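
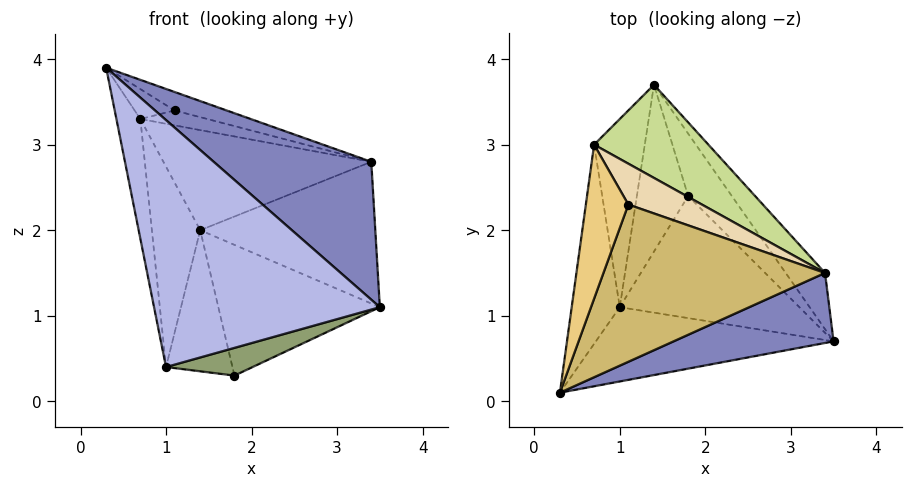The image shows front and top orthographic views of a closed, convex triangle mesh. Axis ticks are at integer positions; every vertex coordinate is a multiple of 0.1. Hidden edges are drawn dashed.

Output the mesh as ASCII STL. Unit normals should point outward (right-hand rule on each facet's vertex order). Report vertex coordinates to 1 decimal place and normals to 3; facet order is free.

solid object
 facet normal 0.742 0.606 -0.289
  outer loop
   vertex 1.8 2.4 0.3
   vertex 1.4 3.7 2.0
   vertex 3.5 0.7 1.1
  endloop
 endfacet
 facet normal 0.491 -0.777 0.394
  outer loop
   vertex 3.4 1.5 2.8
   vertex 0.3 0.1 3.9
   vertex 3.5 0.7 1.1
  endloop
 endfacet
 facet normal 0.760 0.604 -0.240
  outer loop
   vertex 3.4 1.5 2.8
   vertex 3.5 0.7 1.1
   vertex 1.4 3.7 2.0
  endloop
 endfacet
 facet normal -0.072 -0.955 -0.287
  outer loop
   vertex 1.0 1.1 0.4
   vertex 3.5 0.7 1.1
   vertex 0.3 0.1 3.9
  endloop
 endfacet
 facet normal 0.231 -0.215 -0.949
  outer loop
   vertex 1.0 1.1 0.4
   vertex 1.8 2.4 0.3
   vertex 3.5 0.7 1.1
  endloop
 endfacet
 facet normal -0.753 0.425 -0.502
  outer loop
   vertex 1.0 1.1 0.4
   vertex 1.4 3.7 2.0
   vertex 1.8 2.4 0.3
  endloop
 endfacet
 facet normal 0.470 0.646 0.601
  outer loop
   vertex 0.7 3.0 3.3
   vertex 3.4 1.5 2.8
   vertex 1.4 3.7 2.0
  endloop
 endfacet
 facet normal -0.981 0.101 -0.167
  outer loop
   vertex 0.7 3.0 3.3
   vertex 1.0 1.1 0.4
   vertex 0.3 0.1 3.9
  endloop
 endfacet
 facet normal -0.894 0.326 -0.306
  outer loop
   vertex 0.7 3.0 3.3
   vertex 1.4 3.7 2.0
   vertex 1.0 1.1 0.4
  endloop
 endfacet
 facet normal 0.287 0.112 0.951
  outer loop
   vertex 1.1 2.3 3.4
   vertex 0.3 0.1 3.9
   vertex 3.4 1.5 2.8
  endloop
 endfacet
 facet normal 0.088 0.190 0.978
  outer loop
   vertex 1.1 2.3 3.4
   vertex 0.7 3.0 3.3
   vertex 0.3 0.1 3.9
  endloop
 endfacet
 facet normal 0.342 0.322 0.883
  outer loop
   vertex 1.1 2.3 3.4
   vertex 3.4 1.5 2.8
   vertex 0.7 3.0 3.3
  endloop
 endfacet
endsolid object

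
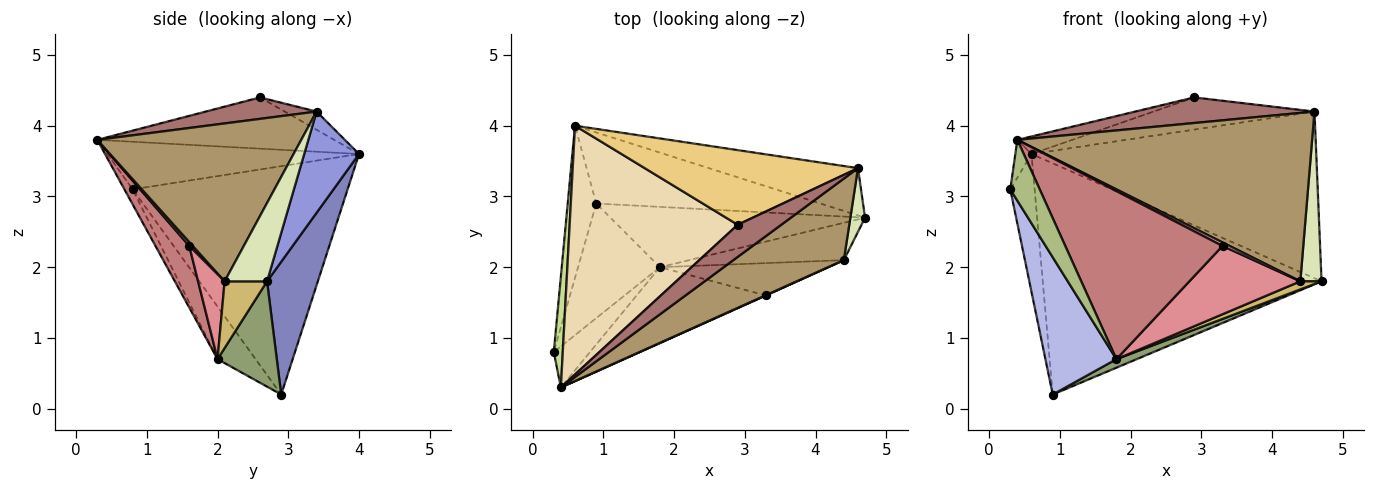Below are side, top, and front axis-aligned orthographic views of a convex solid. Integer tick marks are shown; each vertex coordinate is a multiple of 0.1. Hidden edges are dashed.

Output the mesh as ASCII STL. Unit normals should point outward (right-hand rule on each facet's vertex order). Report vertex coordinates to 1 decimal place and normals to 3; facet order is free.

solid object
 facet normal -0.986 0.112 -0.123
  outer loop
   vertex 0.9 2.9 0.2
   vertex 0.3 0.8 3.1
   vertex 0.6 4.0 3.6
  endloop
 endfacet
 facet normal 0.171 0.942 -0.290
  outer loop
   vertex 0.9 2.9 0.2
   vertex 0.6 4.0 3.6
   vertex 4.7 2.7 1.8
  endloop
 endfacet
 facet normal 0.182 0.946 -0.268
  outer loop
   vertex 4.6 3.4 4.2
   vertex 4.7 2.7 1.8
   vertex 0.6 4.0 3.6
  endloop
 endfacet
 facet normal -0.381 -0.710 -0.593
  outer loop
   vertex 1.8 2.0 0.7
   vertex 0.3 0.8 3.1
   vertex 0.9 2.9 0.2
  endloop
 endfacet
 facet normal 0.379 -0.130 -0.916
  outer loop
   vertex 1.8 2.0 0.7
   vertex 0.9 2.9 0.2
   vertex 4.7 2.7 1.8
  endloop
 endfacet
 facet normal -0.225 -0.808 -0.545
  outer loop
   vertex 0.4 0.3 3.8
   vertex 0.3 0.8 3.1
   vertex 1.8 2.0 0.7
  endloop
 endfacet
 facet normal -0.981 0.063 0.185
  outer loop
   vertex 0.4 0.3 3.8
   vertex 0.6 4.0 3.6
   vertex 0.3 0.8 3.1
  endloop
 endfacet
 facet normal 0.882 -0.441 0.165
  outer loop
   vertex 4.4 2.1 1.8
   vertex 4.7 2.7 1.8
   vertex 4.6 3.4 4.2
  endloop
 endfacet
 facet normal 0.529 -0.764 0.370
  outer loop
   vertex 4.4 2.1 1.8
   vertex 4.6 3.4 4.2
   vertex 0.4 0.3 3.8
  endloop
 endfacet
 facet normal 0.389 -0.194 -0.901
  outer loop
   vertex 4.4 2.1 1.8
   vertex 1.8 2.0 0.7
   vertex 4.7 2.7 1.8
  endloop
 endfacet
 facet normal -0.078 0.395 0.915
  outer loop
   vertex 2.9 2.6 4.4
   vertex 4.6 3.4 4.2
   vertex 0.6 4.0 3.6
  endloop
 endfacet
 facet normal -0.291 0.067 0.954
  outer loop
   vertex 2.9 2.6 4.4
   vertex 0.6 4.0 3.6
   vertex 0.4 0.3 3.8
  endloop
 endfacet
 facet normal 0.359 -0.581 0.730
  outer loop
   vertex 2.9 2.6 4.4
   vertex 0.4 0.3 3.8
   vertex 4.6 3.4 4.2
  endloop
 endfacet
 facet normal 0.192 -0.894 -0.404
  outer loop
   vertex 3.3 1.6 2.3
   vertex 0.4 0.3 3.8
   vertex 1.8 2.0 0.7
  endloop
 endfacet
 facet normal 0.211 -0.883 -0.419
  outer loop
   vertex 3.3 1.6 2.3
   vertex 1.8 2.0 0.7
   vertex 4.4 2.1 1.8
  endloop
 endfacet
 facet normal 0.445 -0.891 0.089
  outer loop
   vertex 3.3 1.6 2.3
   vertex 4.4 2.1 1.8
   vertex 0.4 0.3 3.8
  endloop
 endfacet
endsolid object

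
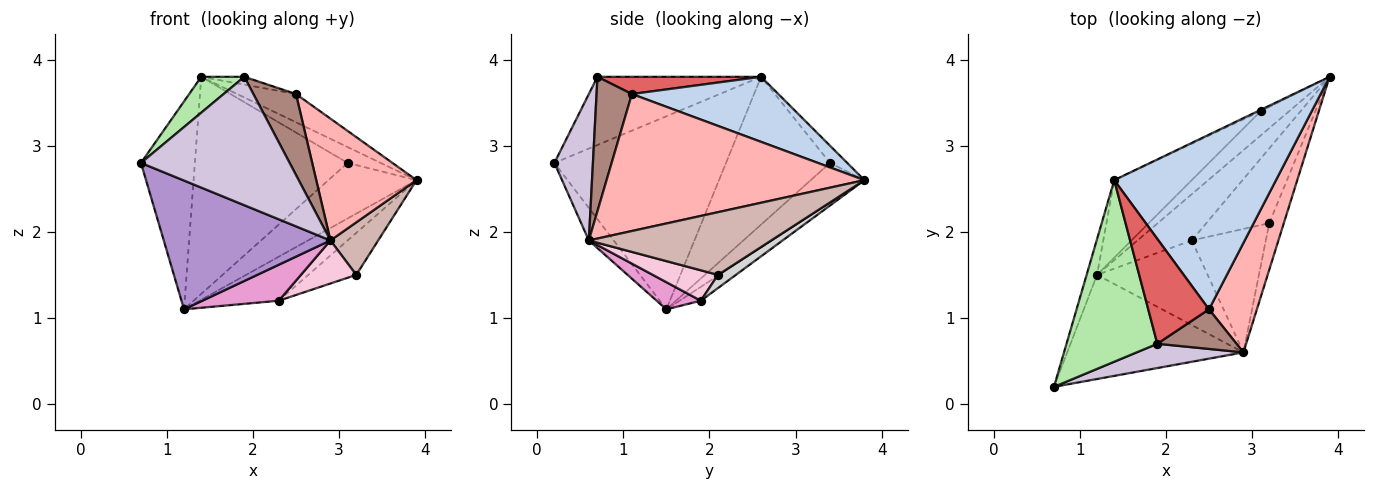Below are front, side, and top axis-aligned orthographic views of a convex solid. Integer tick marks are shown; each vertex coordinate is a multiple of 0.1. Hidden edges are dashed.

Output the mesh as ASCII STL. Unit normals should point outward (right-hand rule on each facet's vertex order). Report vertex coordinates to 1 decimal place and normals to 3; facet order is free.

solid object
 facet normal -0.953 0.299 -0.051
  outer loop
   vertex 1.2 1.5 1.1
   vertex 0.7 0.2 2.8
   vertex 1.4 2.6 3.8
  endloop
 endfacet
 facet normal 0.369 0.148 0.917
  outer loop
   vertex 2.5 1.1 3.6
   vertex 3.9 3.8 2.6
   vertex 1.4 2.6 3.8
  endloop
 endfacet
 facet normal -0.461 0.884 -0.077
  outer loop
   vertex 3.1 3.4 2.8
   vertex 1.4 2.6 3.8
   vertex 3.9 3.8 2.6
  endloop
 endfacet
 facet normal -0.487 0.800 -0.349
  outer loop
   vertex 3.1 3.4 2.8
   vertex 3.9 3.8 2.6
   vertex 1.2 1.5 1.1
  endloop
 endfacet
 facet normal -0.540 0.793 -0.283
  outer loop
   vertex 3.1 3.4 2.8
   vertex 1.2 1.5 1.1
   vertex 1.4 2.6 3.8
  endloop
 endfacet
 facet normal -0.593 -0.156 0.790
  outer loop
   vertex 1.9 0.7 3.8
   vertex 1.4 2.6 3.8
   vertex 0.7 0.2 2.8
  endloop
 endfacet
 facet normal 0.272 0.072 0.960
  outer loop
   vertex 1.9 0.7 3.8
   vertex 2.5 1.1 3.6
   vertex 1.4 2.6 3.8
  endloop
 endfacet
 facet normal 0.886 -0.345 0.310
  outer loop
   vertex 2.9 0.6 1.9
   vertex 3.9 3.8 2.6
   vertex 2.5 1.1 3.6
  endloop
 endfacet
 facet normal -0.115 -0.772 -0.625
  outer loop
   vertex 2.9 0.6 1.9
   vertex 0.7 0.2 2.8
   vertex 1.2 1.5 1.1
  endloop
 endfacet
 facet normal 0.247 -0.952 0.180
  outer loop
   vertex 2.9 0.6 1.9
   vertex 1.9 0.7 3.8
   vertex 0.7 0.2 2.8
  endloop
 endfacet
 facet normal 0.598 -0.720 0.352
  outer loop
   vertex 2.9 0.6 1.9
   vertex 2.5 1.1 3.6
   vertex 1.9 0.7 3.8
  endloop
 endfacet
 facet normal 0.944 -0.247 -0.219
  outer loop
   vertex 3.2 2.1 1.5
   vertex 3.9 3.8 2.6
   vertex 2.9 0.6 1.9
  endloop
 endfacet
 facet normal 0.220 -0.382 -0.898
  outer loop
   vertex 2.3 1.9 1.2
   vertex 2.9 0.6 1.9
   vertex 1.2 1.5 1.1
  endloop
 endfacet
 facet normal 0.362 -0.307 -0.880
  outer loop
   vertex 2.3 1.9 1.2
   vertex 3.2 2.1 1.5
   vertex 2.9 0.6 1.9
  endloop
 endfacet
 facet normal -0.182 0.678 -0.712
  outer loop
   vertex 2.3 1.9 1.2
   vertex 1.2 1.5 1.1
   vertex 3.9 3.8 2.6
  endloop
 endfacet
 facet normal 0.179 0.481 -0.858
  outer loop
   vertex 2.3 1.9 1.2
   vertex 3.9 3.8 2.6
   vertex 3.2 2.1 1.5
  endloop
 endfacet
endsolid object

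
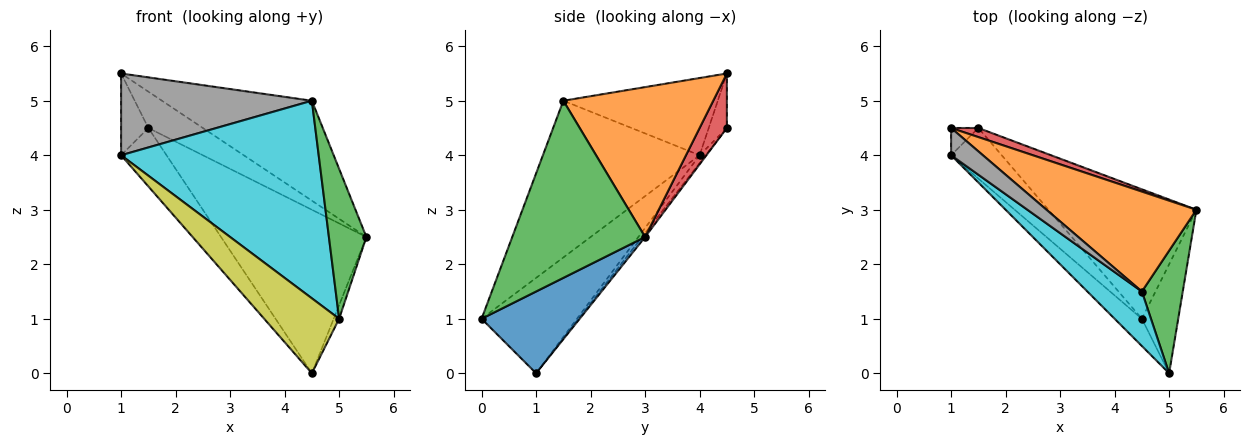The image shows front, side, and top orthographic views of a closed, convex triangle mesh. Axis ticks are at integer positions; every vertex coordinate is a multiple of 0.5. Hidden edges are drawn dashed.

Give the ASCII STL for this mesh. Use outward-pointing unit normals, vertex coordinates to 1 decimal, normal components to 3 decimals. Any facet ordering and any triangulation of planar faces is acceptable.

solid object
 facet normal 0.913 0.051 -0.406
  outer loop
   vertex 4.5 1.0 0.0
   vertex 5.5 3.0 2.5
   vertex 5.0 0.0 1.0
  endloop
 endfacet
 facet normal 0.577 0.577 0.577
  outer loop
   vertex 4.5 1.5 5.0
   vertex 5.5 3.0 2.5
   vertex 1.0 4.5 5.5
  endloop
 endfacet
 facet normal 0.940 -0.265 0.217
  outer loop
   vertex 4.5 1.5 5.0
   vertex 5.0 0.0 1.0
   vertex 5.5 3.0 2.5
  endloop
 endfacet
 facet normal 0.436 0.873 0.218
  outer loop
   vertex 1.5 4.5 4.5
   vertex 1.0 4.5 5.5
   vertex 5.5 3.0 2.5
  endloop
 endfacet
 facet normal -0.016 0.784 -0.621
  outer loop
   vertex 1.5 4.5 4.5
   vertex 5.5 3.0 2.5
   vertex 4.5 1.0 0.0
  endloop
 endfacet
 facet normal -0.100 0.752 -0.652
  outer loop
   vertex 1.0 4.0 4.0
   vertex 1.5 4.5 4.5
   vertex 4.5 1.0 0.0
  endloop
 endfacet
 facet normal -0.535 0.802 -0.267
  outer loop
   vertex 1.0 4.0 4.0
   vertex 1.0 4.5 5.5
   vertex 1.5 4.5 4.5
  endloop
 endfacet
 facet normal -0.609 -0.752 0.251
  outer loop
   vertex 1.0 4.0 4.0
   vertex 4.5 1.5 5.0
   vertex 1.0 4.5 5.5
  endloop
 endfacet
 facet normal -0.767 -0.603 -0.219
  outer loop
   vertex 1.0 4.0 4.0
   vertex 4.5 1.0 0.0
   vertex 5.0 0.0 1.0
  endloop
 endfacet
 facet normal -0.607 -0.766 0.211
  outer loop
   vertex 1.0 4.0 4.0
   vertex 5.0 0.0 1.0
   vertex 4.5 1.5 5.0
  endloop
 endfacet
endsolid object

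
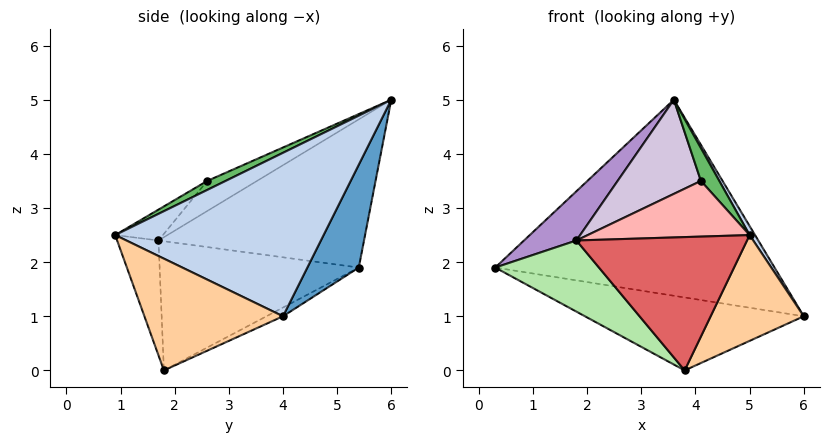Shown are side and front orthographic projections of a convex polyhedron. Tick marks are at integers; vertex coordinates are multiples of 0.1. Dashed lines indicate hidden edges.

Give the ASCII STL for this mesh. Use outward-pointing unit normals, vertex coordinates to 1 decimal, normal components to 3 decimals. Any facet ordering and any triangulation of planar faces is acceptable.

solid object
 facet normal 0.169 0.918 -0.358
  outer loop
   vertex 3.6 6.0 5.0
   vertex 6.0 4.0 1.0
   vertex 0.3 5.4 1.9
  endloop
 endfacet
 facet normal 0.852 -0.022 0.522
  outer loop
   vertex 3.6 6.0 5.0
   vertex 5.0 0.9 2.5
   vertex 6.0 4.0 1.0
  endloop
 endfacet
 facet normal -0.033 0.441 -0.897
  outer loop
   vertex 3.8 1.8 0.0
   vertex 0.3 5.4 1.9
   vertex 6.0 4.0 1.0
  endloop
 endfacet
 facet normal 0.712 -0.478 -0.514
  outer loop
   vertex 3.8 1.8 0.0
   vertex 6.0 4.0 1.0
   vertex 5.0 0.9 2.5
  endloop
 endfacet
 facet normal 0.338 -0.338 0.878
  outer loop
   vertex 4.1 2.6 3.5
   vertex 5.0 0.9 2.5
   vertex 3.6 6.0 5.0
  endloop
 endfacet
 facet normal -0.707 -0.368 -0.604
  outer loop
   vertex 1.8 1.7 2.4
   vertex 0.3 5.4 1.9
   vertex 3.8 1.8 0.0
  endloop
 endfacet
 facet normal -0.229 -0.946 -0.230
  outer loop
   vertex 1.8 1.7 2.4
   vertex 3.8 1.8 0.0
   vertex 5.0 0.9 2.5
  endloop
 endfacet
 facet normal -0.166 -0.564 0.809
  outer loop
   vertex 1.8 1.7 2.4
   vertex 5.0 0.9 2.5
   vertex 4.1 2.6 3.5
  endloop
 endfacet
 facet normal -0.659 -0.168 0.734
  outer loop
   vertex 1.8 1.7 2.4
   vertex 3.6 6.0 5.0
   vertex 0.3 5.4 1.9
  endloop
 endfacet
 facet normal -0.252 -0.421 0.871
  outer loop
   vertex 1.8 1.7 2.4
   vertex 4.1 2.6 3.5
   vertex 3.6 6.0 5.0
  endloop
 endfacet
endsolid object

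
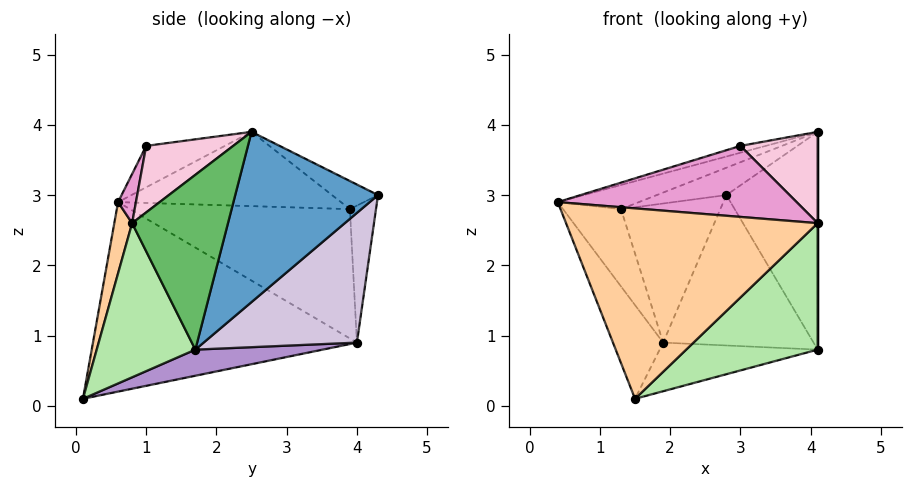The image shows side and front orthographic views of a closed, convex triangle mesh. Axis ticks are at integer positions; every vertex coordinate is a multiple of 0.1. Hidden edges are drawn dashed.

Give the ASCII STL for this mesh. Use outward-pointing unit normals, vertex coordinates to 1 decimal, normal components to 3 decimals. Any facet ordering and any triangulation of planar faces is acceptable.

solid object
 facet normal 0.834 0.534 -0.138
  outer loop
   vertex 4.1 1.7 0.8
   vertex 2.8 4.3 3.0
   vertex 4.1 2.5 3.9
  endloop
 endfacet
 facet normal -0.313 0.114 0.943
  outer loop
   vertex 1.3 3.9 2.8
   vertex 0.4 0.6 2.9
   vertex 4.1 2.5 3.9
  endloop
 endfacet
 facet normal -0.207 0.314 0.927
  outer loop
   vertex 1.3 3.9 2.8
   vertex 4.1 2.5 3.9
   vertex 2.8 4.3 3.0
  endloop
 endfacet
 facet normal 0.069 -0.977 0.202
  outer loop
   vertex 4.1 0.8 2.6
   vertex 0.4 0.6 2.9
   vertex 1.5 0.1 0.1
  endloop
 endfacet
 facet normal 1.000 0.000 0.000
  outer loop
   vertex 4.1 0.8 2.6
   vertex 4.1 1.7 0.8
   vertex 4.1 2.5 3.9
  endloop
 endfacet
 facet normal 0.557 -0.743 -0.371
  outer loop
   vertex 4.1 0.8 2.6
   vertex 1.5 0.1 0.1
   vertex 4.1 1.7 0.8
  endloop
 endfacet
 facet normal -0.906 0.172 -0.387
  outer loop
   vertex 1.9 4.0 0.9
   vertex 1.5 0.1 0.1
   vertex 0.4 0.6 2.9
  endloop
 endfacet
 facet normal -0.928 0.245 -0.280
  outer loop
   vertex 1.9 4.0 0.9
   vertex 0.4 0.6 2.9
   vertex 1.3 3.9 2.8
  endloop
 endfacet
 facet normal 0.148 0.184 -0.972
  outer loop
   vertex 1.9 4.0 0.9
   vertex 4.1 1.7 0.8
   vertex 1.5 0.1 0.1
  endloop
 endfacet
 facet normal 0.661 0.649 -0.376
  outer loop
   vertex 1.9 4.0 0.9
   vertex 2.8 4.3 3.0
   vertex 4.1 1.7 0.8
  endloop
 endfacet
 facet normal -0.254 0.967 -0.029
  outer loop
   vertex 1.9 4.0 0.9
   vertex 1.3 3.9 2.8
   vertex 2.8 4.3 3.0
  endloop
 endfacet
 facet normal -0.306 0.099 0.947
  outer loop
   vertex 3.0 1.0 3.7
   vertex 4.1 2.5 3.9
   vertex 0.4 0.6 2.9
  endloop
 endfacet
 facet normal 0.072 -0.966 0.248
  outer loop
   vertex 3.0 1.0 3.7
   vertex 0.4 0.6 2.9
   vertex 4.1 0.8 2.6
  endloop
 endfacet
 facet normal 0.565 -0.501 0.656
  outer loop
   vertex 3.0 1.0 3.7
   vertex 4.1 0.8 2.6
   vertex 4.1 2.5 3.9
  endloop
 endfacet
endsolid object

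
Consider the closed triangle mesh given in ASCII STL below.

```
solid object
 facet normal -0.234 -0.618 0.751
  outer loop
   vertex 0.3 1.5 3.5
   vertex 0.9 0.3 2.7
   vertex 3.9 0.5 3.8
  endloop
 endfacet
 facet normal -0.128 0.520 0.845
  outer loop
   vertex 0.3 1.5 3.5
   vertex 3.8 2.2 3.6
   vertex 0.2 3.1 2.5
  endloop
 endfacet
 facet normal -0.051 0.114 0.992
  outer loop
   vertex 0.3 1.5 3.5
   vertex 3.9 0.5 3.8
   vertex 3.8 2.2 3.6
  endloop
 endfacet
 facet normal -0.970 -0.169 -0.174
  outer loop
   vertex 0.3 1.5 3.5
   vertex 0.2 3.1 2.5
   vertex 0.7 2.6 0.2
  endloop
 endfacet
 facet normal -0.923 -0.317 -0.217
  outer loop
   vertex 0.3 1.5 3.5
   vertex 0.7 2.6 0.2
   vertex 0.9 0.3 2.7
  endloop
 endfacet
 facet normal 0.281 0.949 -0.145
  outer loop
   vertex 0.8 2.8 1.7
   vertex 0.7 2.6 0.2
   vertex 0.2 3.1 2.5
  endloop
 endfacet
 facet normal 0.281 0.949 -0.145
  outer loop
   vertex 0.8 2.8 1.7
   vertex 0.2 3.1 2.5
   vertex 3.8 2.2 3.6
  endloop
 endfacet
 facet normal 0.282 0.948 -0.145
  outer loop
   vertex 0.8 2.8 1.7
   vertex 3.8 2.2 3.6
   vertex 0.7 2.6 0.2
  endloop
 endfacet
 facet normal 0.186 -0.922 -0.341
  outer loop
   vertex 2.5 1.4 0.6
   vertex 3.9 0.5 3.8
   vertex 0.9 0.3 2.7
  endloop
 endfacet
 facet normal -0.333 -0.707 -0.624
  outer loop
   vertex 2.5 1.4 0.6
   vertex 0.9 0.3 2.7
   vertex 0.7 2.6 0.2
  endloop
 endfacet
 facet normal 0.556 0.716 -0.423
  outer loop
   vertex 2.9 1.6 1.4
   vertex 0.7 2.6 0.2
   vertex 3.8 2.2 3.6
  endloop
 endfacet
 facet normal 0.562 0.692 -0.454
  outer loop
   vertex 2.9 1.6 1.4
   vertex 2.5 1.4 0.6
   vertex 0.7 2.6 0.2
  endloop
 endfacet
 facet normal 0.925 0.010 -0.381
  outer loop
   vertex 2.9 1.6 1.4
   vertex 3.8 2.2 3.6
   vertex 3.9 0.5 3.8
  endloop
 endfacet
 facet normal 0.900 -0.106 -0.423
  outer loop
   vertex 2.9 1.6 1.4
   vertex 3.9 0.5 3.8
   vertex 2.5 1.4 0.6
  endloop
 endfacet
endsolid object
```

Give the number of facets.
14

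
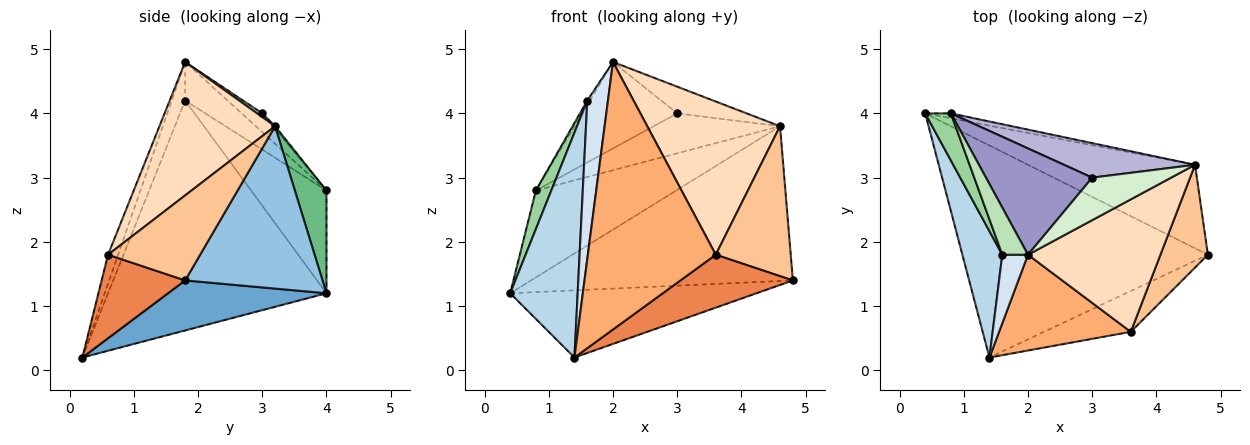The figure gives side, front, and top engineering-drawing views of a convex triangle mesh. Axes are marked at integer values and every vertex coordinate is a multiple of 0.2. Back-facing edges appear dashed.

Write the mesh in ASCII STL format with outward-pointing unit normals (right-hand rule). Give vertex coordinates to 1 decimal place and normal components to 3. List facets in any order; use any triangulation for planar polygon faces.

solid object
 facet normal 0.191 0.296 -0.936
  outer loop
   vertex 1.4 0.2 0.2
   vertex 0.4 4.0 1.2
   vertex 4.8 1.8 1.4
  endloop
 endfacet
 facet normal 0.419 0.799 -0.431
  outer loop
   vertex 4.6 3.2 3.8
   vertex 4.8 1.8 1.4
   vertex 0.4 4.0 1.2
  endloop
 endfacet
 facet normal -0.943 -0.291 0.164
  outer loop
   vertex 1.6 1.8 4.2
   vertex 0.4 4.0 1.2
   vertex 1.4 0.2 0.2
  endloop
 endfacet
 facet normal -0.512 -0.789 0.341
  outer loop
   vertex 1.6 1.8 4.2
   vertex 1.4 0.2 0.2
   vertex 2.0 1.8 4.8
  endloop
 endfacet
 facet normal 0.507 -0.682 -0.526
  outer loop
   vertex 3.6 0.6 1.8
   vertex 1.4 0.2 0.2
   vertex 4.8 1.8 1.4
  endloop
 endfacet
 facet normal -0.074 -0.939 0.336
  outer loop
   vertex 3.6 0.6 1.8
   vertex 2.0 1.8 4.8
   vertex 1.4 0.2 0.2
  endloop
 endfacet
 facet normal 0.712 -0.579 0.397
  outer loop
   vertex 3.6 0.6 1.8
   vertex 4.8 1.8 1.4
   vertex 4.6 3.2 3.8
  endloop
 endfacet
 facet normal 0.550 -0.632 0.546
  outer loop
   vertex 3.6 0.6 1.8
   vertex 4.6 3.2 3.8
   vertex 2.0 1.8 4.8
  endloop
 endfacet
 facet normal 0.220 0.974 -0.055
  outer loop
   vertex 0.8 4.0 2.8
   vertex 4.6 3.2 3.8
   vertex 0.4 4.0 1.2
  endloop
 endfacet
 facet normal -0.952 -0.195 0.238
  outer loop
   vertex 0.8 4.0 2.8
   vertex 0.4 4.0 1.2
   vertex 1.6 1.8 4.2
  endloop
 endfacet
 facet normal -0.831 0.050 0.554
  outer loop
   vertex 0.8 4.0 2.8
   vertex 1.6 1.8 4.2
   vertex 2.0 1.8 4.8
  endloop
 endfacet
 facet normal 0.039 0.531 0.846
  outer loop
   vertex 3.0 3.0 4.0
   vertex 2.0 1.8 4.8
   vertex 4.6 3.2 3.8
  endloop
 endfacet
 facet normal -0.135 0.625 0.769
  outer loop
   vertex 3.0 3.0 4.0
   vertex 0.8 4.0 2.8
   vertex 2.0 1.8 4.8
  endloop
 endfacet
 facet normal -0.013 0.756 0.654
  outer loop
   vertex 3.0 3.0 4.0
   vertex 4.6 3.2 3.8
   vertex 0.8 4.0 2.8
  endloop
 endfacet
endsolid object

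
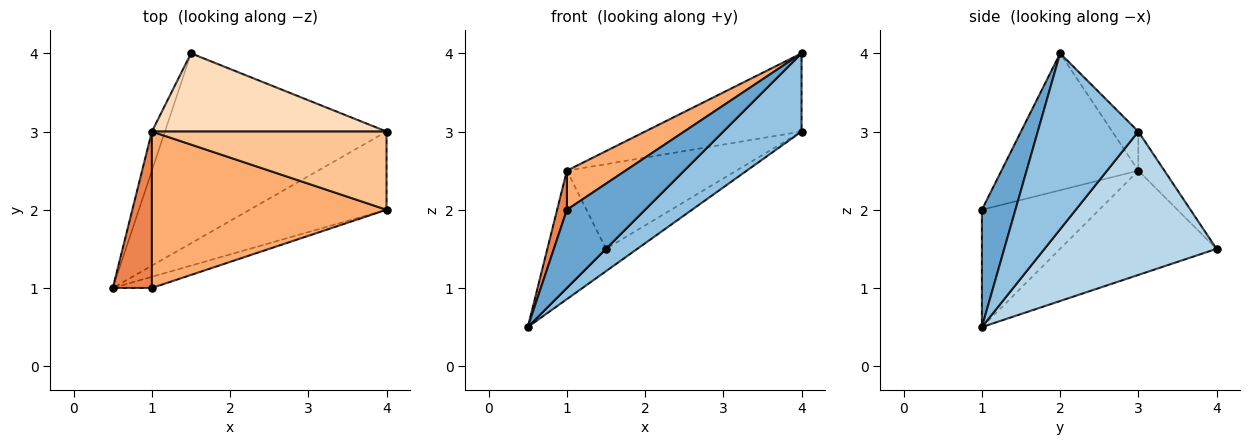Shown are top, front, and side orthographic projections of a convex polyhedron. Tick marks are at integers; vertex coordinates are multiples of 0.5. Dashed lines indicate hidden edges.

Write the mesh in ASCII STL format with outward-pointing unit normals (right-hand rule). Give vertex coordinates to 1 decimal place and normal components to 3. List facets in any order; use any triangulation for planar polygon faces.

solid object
 facet normal 0.391 -0.911 -0.130
  outer loop
   vertex 1.0 1.0 2.0
   vertex 0.5 1.0 0.5
   vertex 4.0 2.0 4.0
  endloop
 endfacet
 facet normal 0.673 -0.523 -0.523
  outer loop
   vertex 4.0 3.0 3.0
   vertex 4.0 2.0 4.0
   vertex 0.5 1.0 0.5
  endloop
 endfacet
 facet normal 0.541 0.098 -0.836
  outer loop
   vertex 4.0 3.0 3.0
   vertex 0.5 1.0 0.5
   vertex 1.5 4.0 1.5
  endloop
 endfacet
 facet normal -0.930 0.349 -0.116
  outer loop
   vertex 1.0 3.0 2.5
   vertex 1.5 4.0 1.5
   vertex 0.5 1.0 0.5
  endloop
 endfacet
 facet normal -0.946 -0.079 0.315
  outer loop
   vertex 1.0 3.0 2.5
   vertex 0.5 1.0 0.5
   vertex 1.0 1.0 2.0
  endloop
 endfacet
 facet normal -0.493 -0.211 0.844
  outer loop
   vertex 1.0 3.0 2.5
   vertex 1.0 1.0 2.0
   vertex 4.0 2.0 4.0
  endloop
 endfacet
 facet normal -0.117 0.702 0.702
  outer loop
   vertex 1.0 3.0 2.5
   vertex 4.0 2.0 4.0
   vertex 4.0 3.0 3.0
  endloop
 endfacet
 facet normal -0.112 0.730 0.674
  outer loop
   vertex 1.0 3.0 2.5
   vertex 4.0 3.0 3.0
   vertex 1.5 4.0 1.5
  endloop
 endfacet
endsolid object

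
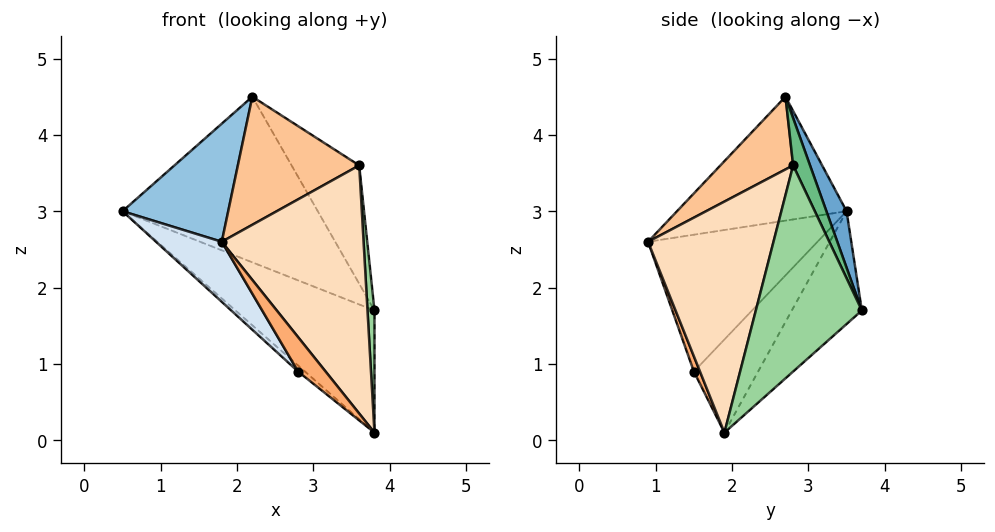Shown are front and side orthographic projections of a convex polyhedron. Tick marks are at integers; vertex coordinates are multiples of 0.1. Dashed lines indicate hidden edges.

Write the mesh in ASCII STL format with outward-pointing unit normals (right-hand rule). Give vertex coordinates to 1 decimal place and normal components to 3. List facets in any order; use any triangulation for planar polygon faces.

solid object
 facet normal 0.095 0.919 0.383
  outer loop
   vertex 2.2 2.7 4.5
   vertex 3.8 3.7 1.7
   vertex 0.5 3.5 3.0
  endloop
 endfacet
 facet normal -0.702 -0.437 0.562
  outer loop
   vertex 2.2 2.7 4.5
   vertex 0.5 3.5 3.0
   vertex 1.8 0.9 2.6
  endloop
 endfacet
 facet normal -0.317 0.630 -0.709
  outer loop
   vertex 3.8 1.9 0.1
   vertex 0.5 3.5 3.0
   vertex 3.8 3.7 1.7
  endloop
 endfacet
 facet normal -0.772 -0.300 -0.560
  outer loop
   vertex 2.8 1.5 0.9
   vertex 1.8 0.9 2.6
   vertex 0.5 3.5 3.0
  endloop
 endfacet
 facet normal -0.640 0.068 -0.766
  outer loop
   vertex 2.8 1.5 0.9
   vertex 0.5 3.5 3.0
   vertex 3.8 1.9 0.1
  endloop
 endfacet
 facet normal 0.212 -0.954 -0.212
  outer loop
   vertex 2.8 1.5 0.9
   vertex 3.8 1.9 0.1
   vertex 1.8 0.9 2.6
  endloop
 endfacet
 facet normal 0.420 -0.701 0.576
  outer loop
   vertex 3.6 2.8 3.6
   vertex 2.2 2.7 4.5
   vertex 1.8 0.9 2.6
  endloop
 endfacet
 facet normal 0.646 -0.730 0.225
  outer loop
   vertex 3.6 2.8 3.6
   vertex 1.8 0.9 2.6
   vertex 3.8 1.9 0.1
  endloop
 endfacet
 facet normal 0.218 0.873 0.436
  outer loop
   vertex 3.6 2.8 3.6
   vertex 3.8 3.7 1.7
   vertex 2.2 2.7 4.5
  endloop
 endfacet
 facet normal 0.995 -0.066 0.074
  outer loop
   vertex 3.6 2.8 3.6
   vertex 3.8 1.9 0.1
   vertex 3.8 3.7 1.7
  endloop
 endfacet
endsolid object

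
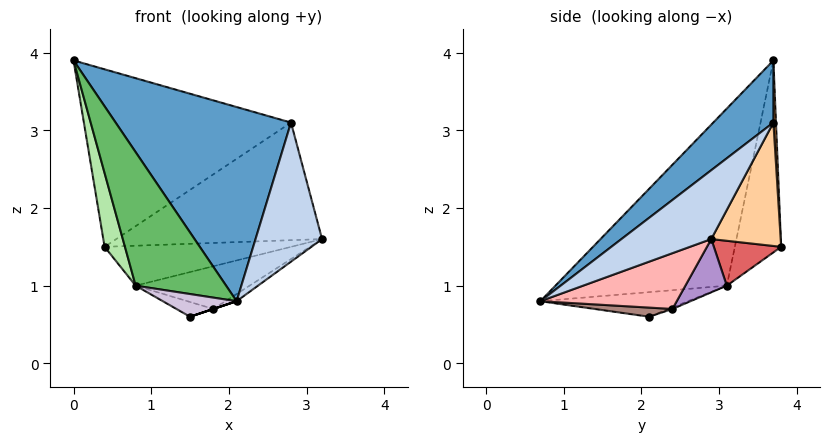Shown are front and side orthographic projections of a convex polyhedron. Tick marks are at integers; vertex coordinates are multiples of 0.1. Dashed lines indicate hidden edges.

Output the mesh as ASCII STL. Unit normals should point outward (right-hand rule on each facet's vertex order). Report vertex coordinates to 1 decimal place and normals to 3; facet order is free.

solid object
 facet normal 0.214 -0.625 0.750
  outer loop
   vertex 2.8 3.7 3.1
   vertex 0.0 3.7 3.9
   vertex 2.1 0.7 0.8
  endloop
 endfacet
 facet normal 0.710 -0.525 0.469
  outer loop
   vertex 2.8 3.7 3.1
   vertex 2.1 0.7 0.8
   vertex 3.2 2.9 1.6
  endloop
 endfacet
 facet normal 0.012 0.999 0.044
  outer loop
   vertex 2.8 3.7 3.1
   vertex 0.4 3.8 1.5
   vertex 0.0 3.7 3.9
  endloop
 endfacet
 facet normal 0.295 0.874 -0.387
  outer loop
   vertex 2.8 3.7 3.1
   vertex 3.2 2.9 1.6
   vertex 0.4 3.8 1.5
  endloop
 endfacet
 facet normal -0.875 -0.462 -0.146
  outer loop
   vertex 0.8 3.1 1.0
   vertex 2.1 0.7 0.8
   vertex 0.0 3.7 3.9
  endloop
 endfacet
 facet normal -0.903 -0.397 -0.167
  outer loop
   vertex 0.8 3.1 1.0
   vertex 0.0 3.7 3.9
   vertex 0.4 3.8 1.5
  endloop
 endfacet
 facet normal 0.235 0.650 -0.723
  outer loop
   vertex 0.8 3.1 1.0
   vertex 0.4 3.8 1.5
   vertex 3.2 2.9 1.6
  endloop
 endfacet
 facet normal 0.529 0.044 -0.847
  outer loop
   vertex 1.8 2.4 0.7
   vertex 3.2 2.9 1.6
   vertex 2.1 0.7 0.8
  endloop
 endfacet
 facet normal 0.235 0.647 -0.725
  outer loop
   vertex 1.8 2.4 0.7
   vertex 0.8 3.1 1.0
   vertex 3.2 2.9 1.6
  endloop
 endfacet
 facet normal -0.816 -0.408 -0.408
  outer loop
   vertex 1.5 2.1 0.6
   vertex 2.1 0.7 0.8
   vertex 0.8 3.1 1.0
  endloop
 endfacet
 facet normal 0.316 0.000 -0.949
  outer loop
   vertex 1.5 2.1 0.6
   vertex 1.8 2.4 0.7
   vertex 2.1 0.7 0.8
  endloop
 endfacet
 facet normal -0.037 0.349 -0.936
  outer loop
   vertex 1.5 2.1 0.6
   vertex 0.8 3.1 1.0
   vertex 1.8 2.4 0.7
  endloop
 endfacet
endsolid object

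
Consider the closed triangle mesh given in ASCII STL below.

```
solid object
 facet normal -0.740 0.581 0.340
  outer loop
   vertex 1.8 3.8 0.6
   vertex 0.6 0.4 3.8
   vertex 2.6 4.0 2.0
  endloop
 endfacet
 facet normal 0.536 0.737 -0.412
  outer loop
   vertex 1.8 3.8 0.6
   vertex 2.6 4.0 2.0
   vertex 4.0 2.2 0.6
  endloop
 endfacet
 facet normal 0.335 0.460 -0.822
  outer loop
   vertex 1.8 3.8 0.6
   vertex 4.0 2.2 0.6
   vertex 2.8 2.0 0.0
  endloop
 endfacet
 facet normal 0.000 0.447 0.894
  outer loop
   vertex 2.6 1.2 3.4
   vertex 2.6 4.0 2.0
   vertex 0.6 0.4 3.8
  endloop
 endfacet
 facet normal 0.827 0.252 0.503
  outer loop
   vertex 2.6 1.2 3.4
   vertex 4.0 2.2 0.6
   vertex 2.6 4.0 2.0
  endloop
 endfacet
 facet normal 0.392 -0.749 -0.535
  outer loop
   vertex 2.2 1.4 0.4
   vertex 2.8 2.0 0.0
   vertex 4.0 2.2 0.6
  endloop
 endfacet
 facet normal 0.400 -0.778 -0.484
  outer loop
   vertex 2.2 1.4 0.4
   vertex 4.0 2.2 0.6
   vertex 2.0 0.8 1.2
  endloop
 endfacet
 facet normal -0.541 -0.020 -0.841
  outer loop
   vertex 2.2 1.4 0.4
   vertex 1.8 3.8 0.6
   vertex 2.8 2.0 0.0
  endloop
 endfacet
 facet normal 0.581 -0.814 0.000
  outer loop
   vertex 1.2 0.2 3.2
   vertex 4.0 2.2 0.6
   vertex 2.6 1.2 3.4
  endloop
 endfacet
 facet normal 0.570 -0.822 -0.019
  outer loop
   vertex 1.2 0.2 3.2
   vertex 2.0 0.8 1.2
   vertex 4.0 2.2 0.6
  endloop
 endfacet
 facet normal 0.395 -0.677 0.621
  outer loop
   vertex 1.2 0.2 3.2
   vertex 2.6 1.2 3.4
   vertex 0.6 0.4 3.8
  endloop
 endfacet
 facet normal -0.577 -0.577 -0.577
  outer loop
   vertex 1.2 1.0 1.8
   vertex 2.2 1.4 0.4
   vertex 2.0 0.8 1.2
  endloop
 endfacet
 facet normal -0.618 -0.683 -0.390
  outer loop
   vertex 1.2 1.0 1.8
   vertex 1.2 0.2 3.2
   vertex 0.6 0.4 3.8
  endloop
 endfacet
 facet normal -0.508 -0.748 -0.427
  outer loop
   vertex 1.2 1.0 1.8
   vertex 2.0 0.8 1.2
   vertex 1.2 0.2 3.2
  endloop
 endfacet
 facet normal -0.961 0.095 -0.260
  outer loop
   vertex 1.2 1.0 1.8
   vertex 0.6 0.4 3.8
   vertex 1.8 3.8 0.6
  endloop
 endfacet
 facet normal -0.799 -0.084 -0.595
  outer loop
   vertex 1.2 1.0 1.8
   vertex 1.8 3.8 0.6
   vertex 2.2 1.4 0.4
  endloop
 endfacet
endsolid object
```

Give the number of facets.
16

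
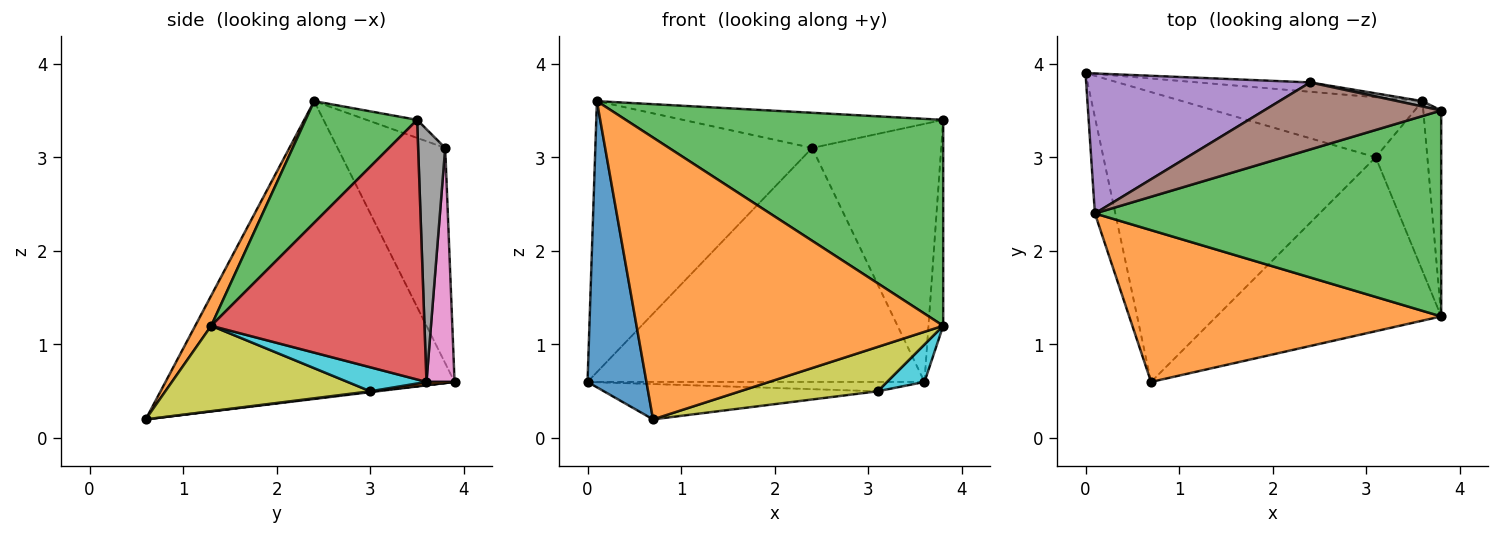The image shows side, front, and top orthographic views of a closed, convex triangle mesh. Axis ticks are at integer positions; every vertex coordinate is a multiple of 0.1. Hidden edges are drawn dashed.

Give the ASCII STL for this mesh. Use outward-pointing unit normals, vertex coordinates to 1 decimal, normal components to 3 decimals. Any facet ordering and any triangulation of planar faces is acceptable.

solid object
 facet normal -0.978 -0.199 -0.067
  outer loop
   vertex 0.1 2.4 3.6
   vertex 0.0 3.9 0.6
   vertex 0.7 0.6 0.2
  endloop
 endfacet
 facet normal 0.046 -0.879 0.474
  outer loop
   vertex 0.1 2.4 3.6
   vertex 0.7 0.6 0.2
   vertex 3.8 1.3 1.2
  endloop
 endfacet
 facet normal 0.241 -0.686 0.686
  outer loop
   vertex 3.8 3.5 3.4
   vertex 0.1 2.4 3.6
   vertex 3.8 1.3 1.2
  endloop
 endfacet
 facet normal 0.995 0.069 -0.069
  outer loop
   vertex 3.6 3.6 0.6
   vertex 3.8 3.5 3.4
   vertex 3.8 1.3 1.2
  endloop
 endfacet
 facet normal -0.404 0.813 0.420
  outer loop
   vertex 2.4 3.8 3.1
   vertex 0.0 3.9 0.6
   vertex 0.1 2.4 3.6
  endloop
 endfacet
 facet normal -0.090 0.463 0.882
  outer loop
   vertex 2.4 3.8 3.1
   vertex 0.1 2.4 3.6
   vertex 3.8 3.5 3.4
  endloop
 endfacet
 facet normal 0.083 0.996 -0.040
  outer loop
   vertex 2.4 3.8 3.1
   vertex 3.6 3.6 0.6
   vertex 0.0 3.9 0.6
  endloop
 endfacet
 facet normal 0.205 0.978 0.020
  outer loop
   vertex 2.4 3.8 3.1
   vertex 3.8 3.5 3.4
   vertex 3.6 3.6 0.6
  endloop
 endfacet
 facet normal 0.346 -0.232 -0.909
  outer loop
   vertex 3.1 3.0 0.5
   vertex 3.8 1.3 1.2
   vertex 0.7 0.6 0.2
  endloop
 endfacet
 facet normal 0.413 -0.196 -0.889
  outer loop
   vertex 3.1 3.0 0.5
   vertex 3.6 3.6 0.6
   vertex 3.8 1.3 1.2
  endloop
 endfacet
 facet normal 0.003 0.121 -0.993
  outer loop
   vertex 3.1 3.0 0.5
   vertex 0.7 0.6 0.2
   vertex 0.0 3.9 0.6
  endloop
 endfacet
 facet normal 0.013 0.154 -0.988
  outer loop
   vertex 3.1 3.0 0.5
   vertex 0.0 3.9 0.6
   vertex 3.6 3.6 0.6
  endloop
 endfacet
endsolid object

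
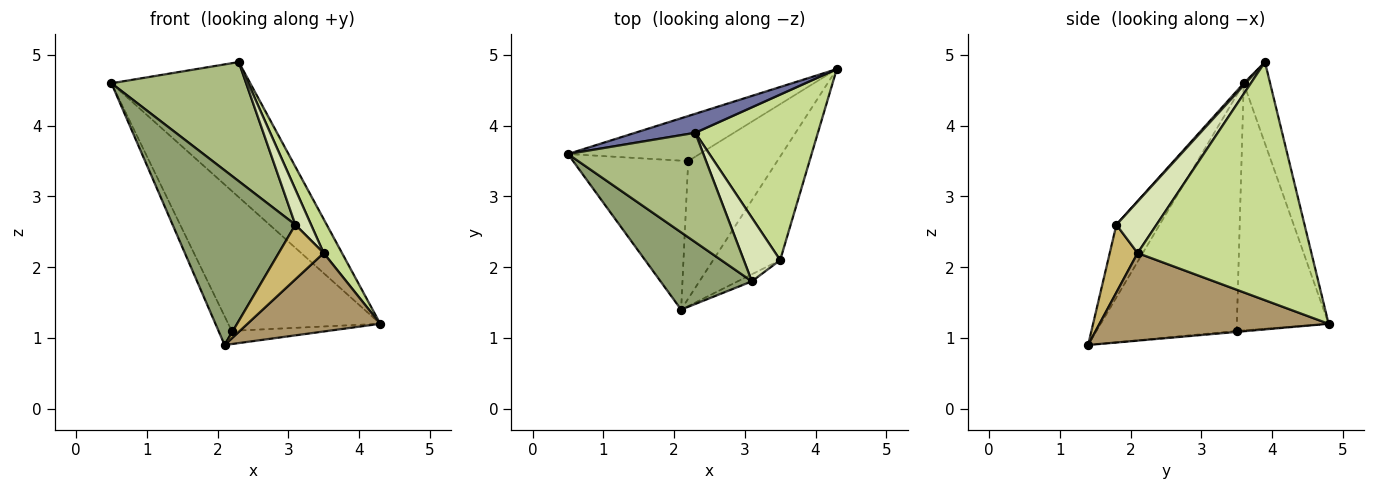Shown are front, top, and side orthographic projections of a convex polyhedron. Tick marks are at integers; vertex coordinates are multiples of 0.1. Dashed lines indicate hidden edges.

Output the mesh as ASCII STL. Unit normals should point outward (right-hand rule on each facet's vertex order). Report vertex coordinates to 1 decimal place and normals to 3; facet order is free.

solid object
 facet normal -0.185 0.973 0.137
  outer loop
   vertex 2.3 3.9 4.9
   vertex 4.3 4.8 1.2
   vertex 0.5 3.6 4.6
  endloop
 endfacet
 facet normal -0.498 0.825 -0.266
  outer loop
   vertex 2.2 3.5 1.1
   vertex 0.5 3.6 4.6
   vertex 4.3 4.8 1.2
  endloop
 endfacet
 facet normal -0.895 0.084 -0.437
  outer loop
   vertex 2.2 3.5 1.1
   vertex 2.1 1.4 0.9
   vertex 0.5 3.6 4.6
  endloop
 endfacet
 facet normal -0.012 0.095 -0.995
  outer loop
   vertex 2.2 3.5 1.1
   vertex 4.3 4.8 1.2
   vertex 2.1 1.4 0.9
  endloop
 endfacet
 facet normal -0.306 -0.871 0.385
  outer loop
   vertex 3.1 1.8 2.6
   vertex 0.5 3.6 4.6
   vertex 2.1 1.4 0.9
  endloop
 endfacet
 facet normal 0.010 -0.737 0.676
  outer loop
   vertex 3.1 1.8 2.6
   vertex 2.3 3.9 4.9
   vertex 0.5 3.6 4.6
  endloop
 endfacet
 facet normal 0.885 -0.093 0.456
  outer loop
   vertex 3.5 2.1 2.2
   vertex 4.3 4.8 1.2
   vertex 2.3 3.9 4.9
  endloop
 endfacet
 facet normal 0.778 -0.305 0.549
  outer loop
   vertex 3.5 2.1 2.2
   vertex 2.3 3.9 4.9
   vertex 3.1 1.8 2.6
  endloop
 endfacet
 facet normal 0.722 -0.418 -0.552
  outer loop
   vertex 3.5 2.1 2.2
   vertex 2.1 1.4 0.9
   vertex 4.3 4.8 1.2
  endloop
 endfacet
 facet normal 0.524 -0.845 -0.109
  outer loop
   vertex 3.5 2.1 2.2
   vertex 3.1 1.8 2.6
   vertex 2.1 1.4 0.9
  endloop
 endfacet
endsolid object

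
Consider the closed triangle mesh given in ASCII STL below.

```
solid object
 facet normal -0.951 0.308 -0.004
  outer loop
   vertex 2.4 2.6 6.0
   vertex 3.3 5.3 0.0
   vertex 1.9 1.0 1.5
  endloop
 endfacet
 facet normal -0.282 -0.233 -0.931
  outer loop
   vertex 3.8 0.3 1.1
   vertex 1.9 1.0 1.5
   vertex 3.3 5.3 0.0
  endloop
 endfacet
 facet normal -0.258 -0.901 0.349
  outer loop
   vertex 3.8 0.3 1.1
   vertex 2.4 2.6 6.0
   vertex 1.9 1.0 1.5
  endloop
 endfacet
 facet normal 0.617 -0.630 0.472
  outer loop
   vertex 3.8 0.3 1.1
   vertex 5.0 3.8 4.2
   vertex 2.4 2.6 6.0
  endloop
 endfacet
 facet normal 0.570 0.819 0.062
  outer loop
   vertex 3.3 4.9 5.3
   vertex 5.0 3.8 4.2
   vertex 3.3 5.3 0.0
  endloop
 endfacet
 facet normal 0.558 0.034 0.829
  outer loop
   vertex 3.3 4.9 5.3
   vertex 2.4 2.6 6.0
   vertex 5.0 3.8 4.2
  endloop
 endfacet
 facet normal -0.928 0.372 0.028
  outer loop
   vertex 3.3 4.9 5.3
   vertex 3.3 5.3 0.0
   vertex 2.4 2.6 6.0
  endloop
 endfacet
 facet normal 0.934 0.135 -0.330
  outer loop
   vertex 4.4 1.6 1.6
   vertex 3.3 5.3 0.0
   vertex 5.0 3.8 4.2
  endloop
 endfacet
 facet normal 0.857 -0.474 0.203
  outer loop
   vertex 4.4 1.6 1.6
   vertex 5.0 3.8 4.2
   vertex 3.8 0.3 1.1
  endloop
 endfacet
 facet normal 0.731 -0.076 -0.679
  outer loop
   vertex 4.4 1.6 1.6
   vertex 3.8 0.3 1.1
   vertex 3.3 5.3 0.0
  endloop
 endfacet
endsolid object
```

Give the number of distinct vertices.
7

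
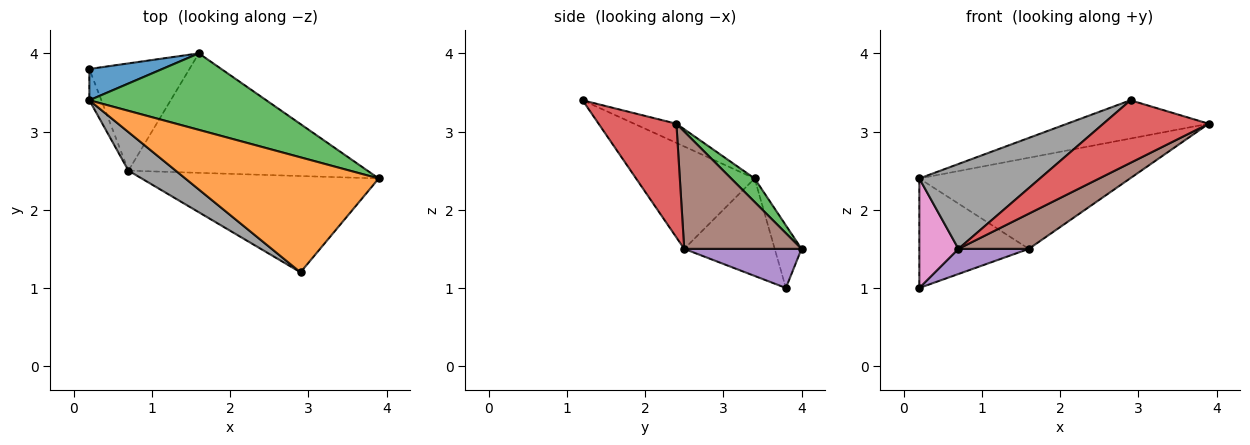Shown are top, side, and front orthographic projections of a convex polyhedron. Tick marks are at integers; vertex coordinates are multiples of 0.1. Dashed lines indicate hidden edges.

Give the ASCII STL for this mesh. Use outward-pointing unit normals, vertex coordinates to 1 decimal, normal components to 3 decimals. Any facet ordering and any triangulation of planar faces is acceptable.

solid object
 facet normal -0.229 0.936 0.267
  outer loop
   vertex 0.2 3.4 2.4
   vertex 1.6 4.0 1.5
   vertex 0.2 3.8 1.0
  endloop
 endfacet
 facet normal -0.094 0.314 0.945
  outer loop
   vertex 0.2 3.4 2.4
   vertex 2.9 1.2 3.4
   vertex 3.9 2.4 3.1
  endloop
 endfacet
 facet normal 0.085 0.763 0.641
  outer loop
   vertex 0.2 3.4 2.4
   vertex 3.9 2.4 3.1
   vertex 1.6 4.0 1.5
  endloop
 endfacet
 facet normal 0.373 -0.505 -0.778
  outer loop
   vertex 0.7 2.5 1.5
   vertex 3.9 2.4 3.1
   vertex 2.9 1.2 3.4
  endloop
 endfacet
 facet normal 0.355 -0.213 -0.910
  outer loop
   vertex 0.7 2.5 1.5
   vertex 0.2 3.8 1.0
   vertex 1.6 4.0 1.5
  endloop
 endfacet
 facet normal 0.426 -0.256 -0.868
  outer loop
   vertex 0.7 2.5 1.5
   vertex 1.6 4.0 1.5
   vertex 3.9 2.4 3.1
  endloop
 endfacet
 facet normal -0.912 -0.394 -0.113
  outer loop
   vertex 0.7 2.5 1.5
   vertex 0.2 3.4 2.4
   vertex 0.2 3.8 1.0
  endloop
 endfacet
 facet normal -0.667 -0.678 0.308
  outer loop
   vertex 0.7 2.5 1.5
   vertex 2.9 1.2 3.4
   vertex 0.2 3.4 2.4
  endloop
 endfacet
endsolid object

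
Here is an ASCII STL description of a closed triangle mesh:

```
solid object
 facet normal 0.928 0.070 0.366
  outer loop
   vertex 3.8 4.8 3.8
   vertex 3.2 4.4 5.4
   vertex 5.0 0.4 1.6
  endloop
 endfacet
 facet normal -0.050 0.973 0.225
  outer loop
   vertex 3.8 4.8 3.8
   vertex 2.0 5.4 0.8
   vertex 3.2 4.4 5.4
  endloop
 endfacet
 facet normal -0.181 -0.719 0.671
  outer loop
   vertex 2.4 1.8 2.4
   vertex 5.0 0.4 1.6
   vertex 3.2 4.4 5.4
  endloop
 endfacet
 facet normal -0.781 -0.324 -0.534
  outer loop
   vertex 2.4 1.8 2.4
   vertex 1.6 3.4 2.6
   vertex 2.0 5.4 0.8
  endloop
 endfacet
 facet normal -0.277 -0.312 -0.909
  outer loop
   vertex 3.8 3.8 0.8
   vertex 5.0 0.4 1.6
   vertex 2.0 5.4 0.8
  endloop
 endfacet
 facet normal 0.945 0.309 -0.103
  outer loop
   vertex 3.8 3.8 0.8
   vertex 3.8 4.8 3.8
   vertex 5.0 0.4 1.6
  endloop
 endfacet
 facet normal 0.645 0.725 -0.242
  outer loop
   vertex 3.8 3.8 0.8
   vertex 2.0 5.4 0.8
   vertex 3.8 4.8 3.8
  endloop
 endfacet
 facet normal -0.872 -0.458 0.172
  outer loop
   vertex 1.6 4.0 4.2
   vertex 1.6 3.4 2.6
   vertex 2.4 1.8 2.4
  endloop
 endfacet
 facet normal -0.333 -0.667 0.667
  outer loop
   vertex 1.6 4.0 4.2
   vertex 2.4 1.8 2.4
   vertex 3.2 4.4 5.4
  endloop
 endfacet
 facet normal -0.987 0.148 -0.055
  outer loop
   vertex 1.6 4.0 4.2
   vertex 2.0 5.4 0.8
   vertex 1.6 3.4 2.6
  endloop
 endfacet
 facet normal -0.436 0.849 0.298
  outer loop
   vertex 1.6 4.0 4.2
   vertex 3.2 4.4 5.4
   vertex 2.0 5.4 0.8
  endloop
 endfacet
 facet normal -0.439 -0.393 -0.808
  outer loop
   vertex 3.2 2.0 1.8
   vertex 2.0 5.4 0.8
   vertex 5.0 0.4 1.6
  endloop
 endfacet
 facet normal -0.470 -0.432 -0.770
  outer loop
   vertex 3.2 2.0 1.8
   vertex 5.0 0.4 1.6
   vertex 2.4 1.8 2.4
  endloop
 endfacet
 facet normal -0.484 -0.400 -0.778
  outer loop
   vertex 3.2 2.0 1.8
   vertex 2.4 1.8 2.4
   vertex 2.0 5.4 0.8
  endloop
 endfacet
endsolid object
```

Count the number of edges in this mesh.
21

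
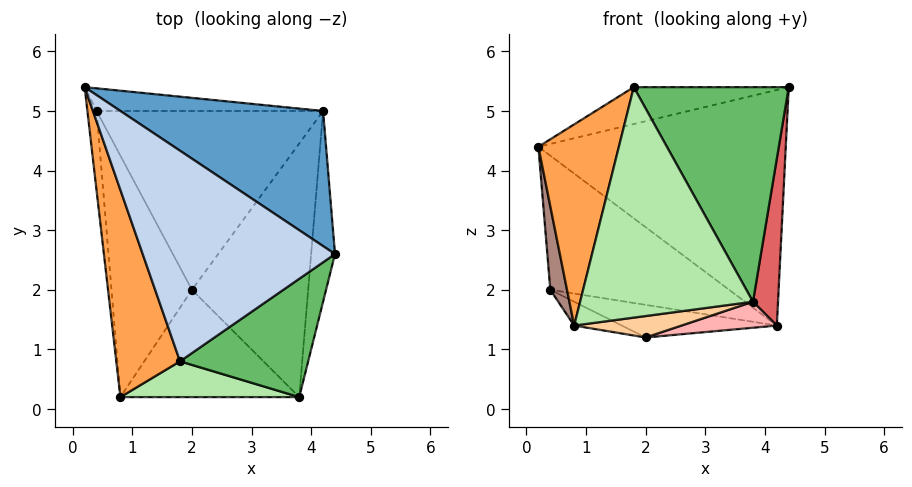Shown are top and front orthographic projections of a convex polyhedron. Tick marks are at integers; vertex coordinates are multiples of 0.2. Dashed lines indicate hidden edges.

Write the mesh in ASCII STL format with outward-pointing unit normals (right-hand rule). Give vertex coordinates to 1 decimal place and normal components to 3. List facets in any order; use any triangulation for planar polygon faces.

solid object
 facet normal 0.418 0.788 0.452
  outer loop
   vertex 4.2 5.0 1.4
   vertex 0.2 5.4 4.4
   vertex 4.4 2.6 5.4
  endloop
 endfacet
 facet normal -0.119 0.171 0.978
  outer loop
   vertex 1.8 0.8 5.4
   vertex 4.4 2.6 5.4
   vertex 0.2 5.4 4.4
  endloop
 endfacet
 facet normal -0.926 -0.263 0.271
  outer loop
   vertex 1.8 0.8 5.4
   vertex 0.2 5.4 4.4
   vertex 0.8 0.2 1.4
  endloop
 endfacet
 facet normal 0.130 -0.194 -0.972
  outer loop
   vertex 3.8 0.2 1.8
   vertex 0.8 0.2 1.4
   vertex 2.0 2.0 1.2
  endloop
 endfacet
 facet normal 0.518 -0.749 0.413
  outer loop
   vertex 3.8 0.2 1.8
   vertex 4.4 2.6 5.4
   vertex 1.8 0.8 5.4
  endloop
 endfacet
 facet normal -0.020 -0.988 0.153
  outer loop
   vertex 3.8 0.2 1.8
   vertex 1.8 0.8 5.4
   vertex 0.8 0.2 1.4
  endloop
 endfacet
 facet normal 0.990 -0.091 -0.104
  outer loop
   vertex 3.8 0.2 1.8
   vertex 4.2 5.0 1.4
   vertex 4.4 2.6 5.4
  endloop
 endfacet
 facet normal 0.224 -0.099 -0.970
  outer loop
   vertex 3.8 0.2 1.8
   vertex 2.0 2.0 1.2
   vertex 4.2 5.0 1.4
  endloop
 endfacet
 facet normal -0.026 0.986 -0.166
  outer loop
   vertex 0.4 5.0 2.0
   vertex 0.2 5.4 4.4
   vertex 4.2 5.0 1.4
  endloop
 endfacet
 facet normal -0.153 0.177 -0.972
  outer loop
   vertex 0.4 5.0 2.0
   vertex 4.2 5.0 1.4
   vertex 2.0 2.0 1.2
  endloop
 endfacet
 facet normal -0.995 -0.074 -0.071
  outer loop
   vertex 0.4 5.0 2.0
   vertex 0.8 0.2 1.4
   vertex 0.2 5.4 4.4
  endloop
 endfacet
 facet normal -0.299 0.094 -0.950
  outer loop
   vertex 0.4 5.0 2.0
   vertex 2.0 2.0 1.2
   vertex 0.8 0.2 1.4
  endloop
 endfacet
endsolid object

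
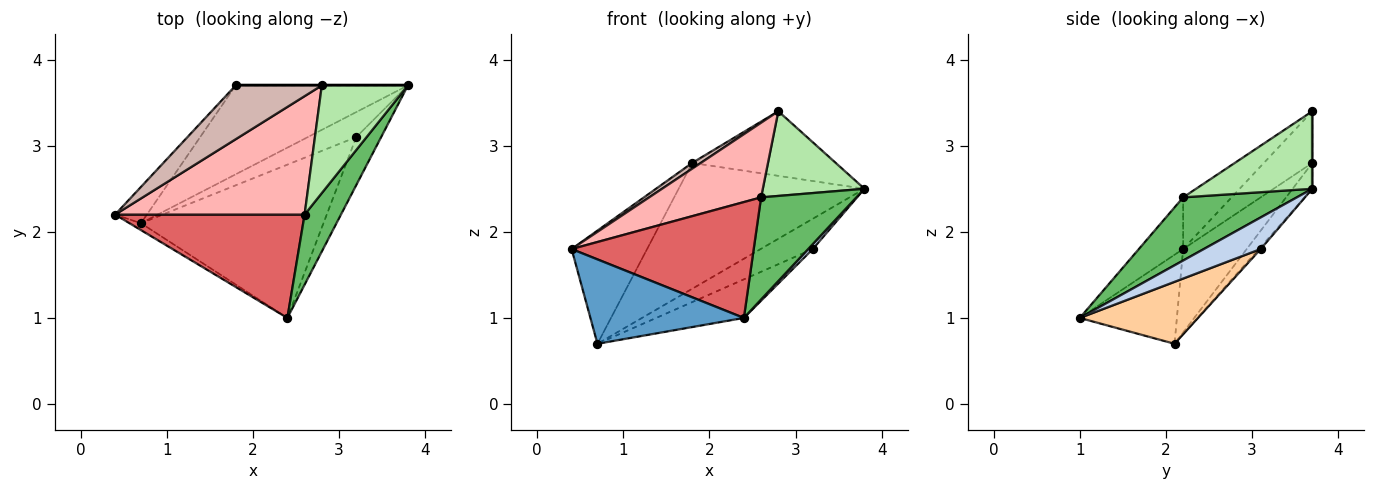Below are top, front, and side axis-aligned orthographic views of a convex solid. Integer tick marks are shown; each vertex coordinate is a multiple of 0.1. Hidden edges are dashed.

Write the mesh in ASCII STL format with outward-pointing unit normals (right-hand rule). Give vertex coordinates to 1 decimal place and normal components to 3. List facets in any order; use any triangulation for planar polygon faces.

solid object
 facet normal -0.533 -0.843 -0.069
  outer loop
   vertex 0.7 2.1 0.7
   vertex 2.4 1.0 1.0
   vertex 0.4 2.2 1.8
  endloop
 endfacet
 facet normal 0.784 -0.063 -0.618
  outer loop
   vertex 3.2 3.1 1.8
   vertex 3.8 3.7 2.5
   vertex 2.4 1.0 1.0
  endloop
 endfacet
 facet normal -0.028 0.771 -0.636
  outer loop
   vertex 3.2 3.1 1.8
   vertex 0.7 2.1 0.7
   vertex 3.8 3.7 2.5
  endloop
 endfacet
 facet normal 0.313 0.232 -0.921
  outer loop
   vertex 3.2 3.1 1.8
   vertex 2.4 1.0 1.0
   vertex 0.7 2.1 0.7
  endloop
 endfacet
 facet normal 0.701 -0.588 0.404
  outer loop
   vertex 2.6 2.2 2.4
   vertex 2.4 1.0 1.0
   vertex 3.8 3.7 2.5
  endloop
 endfacet
 facet normal 0.577 -0.505 0.642
  outer loop
   vertex 2.6 2.2 2.4
   vertex 3.8 3.7 2.5
   vertex 2.8 3.7 3.4
  endloop
 endfacet
 facet normal -0.179 -0.734 0.655
  outer loop
   vertex 2.6 2.2 2.4
   vertex 0.4 2.2 1.8
   vertex 2.4 1.0 1.0
  endloop
 endfacet
 facet normal -0.225 -0.520 0.824
  outer loop
   vertex 2.6 2.2 2.4
   vertex 2.8 3.7 3.4
   vertex 0.4 2.2 1.8
  endloop
 endfacet
 facet normal -0.086 0.814 -0.575
  outer loop
   vertex 1.8 3.7 2.8
   vertex 3.8 3.7 2.5
   vertex 0.7 2.1 0.7
  endloop
 endfacet
 facet normal 0.000 1.000 0.000
  outer loop
   vertex 1.8 3.7 2.8
   vertex 2.8 3.7 3.4
   vertex 3.8 3.7 2.5
  endloop
 endfacet
 facet normal -0.626 0.743 -0.238
  outer loop
   vertex 1.8 3.7 2.8
   vertex 0.7 2.1 0.7
   vertex 0.4 2.2 1.8
  endloop
 endfacet
 facet normal -0.512 -0.091 0.854
  outer loop
   vertex 1.8 3.7 2.8
   vertex 0.4 2.2 1.8
   vertex 2.8 3.7 3.4
  endloop
 endfacet
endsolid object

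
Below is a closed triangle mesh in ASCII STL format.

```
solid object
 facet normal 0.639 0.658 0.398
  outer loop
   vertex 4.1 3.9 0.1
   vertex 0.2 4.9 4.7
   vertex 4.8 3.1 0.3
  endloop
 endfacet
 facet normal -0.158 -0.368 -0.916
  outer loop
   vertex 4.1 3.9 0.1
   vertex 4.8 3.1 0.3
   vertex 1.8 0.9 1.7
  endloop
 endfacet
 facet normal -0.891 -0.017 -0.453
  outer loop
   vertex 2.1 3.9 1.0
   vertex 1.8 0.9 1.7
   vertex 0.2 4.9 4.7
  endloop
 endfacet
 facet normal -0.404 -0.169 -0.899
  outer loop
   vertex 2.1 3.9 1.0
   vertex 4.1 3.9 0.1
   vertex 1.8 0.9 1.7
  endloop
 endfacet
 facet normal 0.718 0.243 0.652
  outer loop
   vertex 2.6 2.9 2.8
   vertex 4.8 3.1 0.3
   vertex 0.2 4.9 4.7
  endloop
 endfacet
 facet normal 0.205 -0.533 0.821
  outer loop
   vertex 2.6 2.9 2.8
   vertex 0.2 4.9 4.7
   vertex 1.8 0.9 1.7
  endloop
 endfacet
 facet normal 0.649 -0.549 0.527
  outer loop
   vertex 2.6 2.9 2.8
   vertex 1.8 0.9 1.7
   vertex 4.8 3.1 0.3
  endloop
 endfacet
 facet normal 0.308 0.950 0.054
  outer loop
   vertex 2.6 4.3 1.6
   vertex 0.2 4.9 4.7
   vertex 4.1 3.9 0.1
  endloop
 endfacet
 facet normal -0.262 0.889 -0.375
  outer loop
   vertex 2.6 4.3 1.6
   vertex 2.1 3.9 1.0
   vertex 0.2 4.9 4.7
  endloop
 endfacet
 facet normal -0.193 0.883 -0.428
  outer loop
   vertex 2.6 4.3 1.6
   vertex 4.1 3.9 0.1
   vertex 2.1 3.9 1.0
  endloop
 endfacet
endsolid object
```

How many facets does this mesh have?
10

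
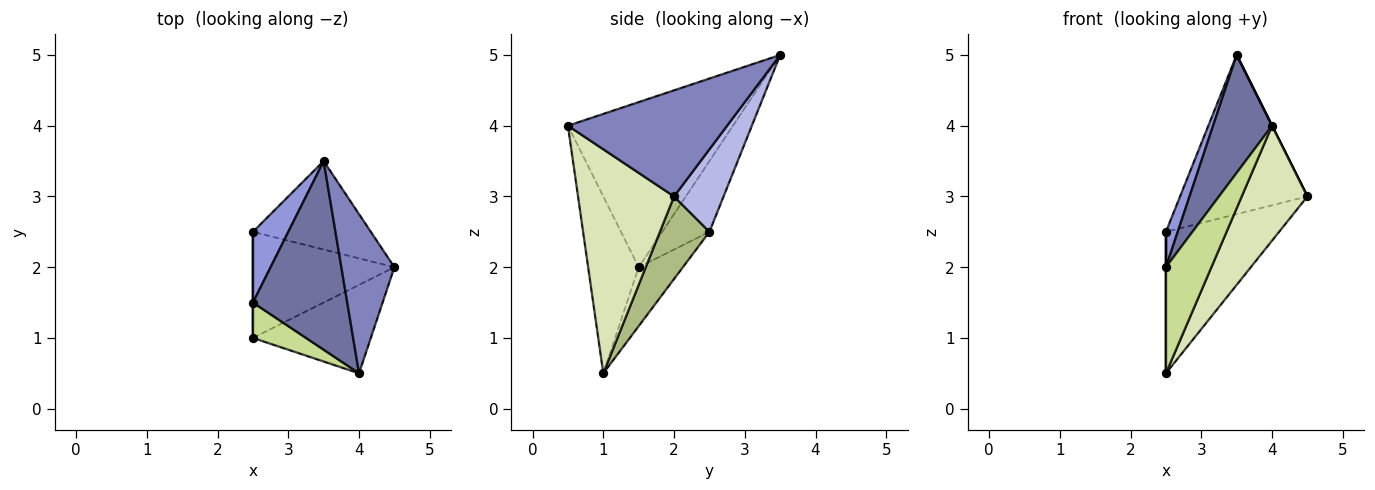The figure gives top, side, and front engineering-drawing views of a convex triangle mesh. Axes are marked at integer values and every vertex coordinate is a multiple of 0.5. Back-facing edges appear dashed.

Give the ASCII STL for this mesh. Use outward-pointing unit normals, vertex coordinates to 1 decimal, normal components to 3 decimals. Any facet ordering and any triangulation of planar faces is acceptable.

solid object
 facet normal -0.829 -0.296 0.474
  outer loop
   vertex 4.0 0.5 4.0
   vertex 3.5 3.5 5.0
   vertex 2.5 1.5 2.0
  endloop
 endfacet
 facet normal 0.894 0.000 0.447
  outer loop
   vertex 4.0 0.5 4.0
   vertex 4.5 2.0 3.0
   vertex 3.5 3.5 5.0
  endloop
 endfacet
 facet normal -0.873 -0.218 0.436
  outer loop
   vertex 2.5 2.5 2.5
   vertex 2.5 1.5 2.0
   vertex 3.5 3.5 5.0
  endloop
 endfacet
 facet normal 0.322 0.828 -0.460
  outer loop
   vertex 2.5 2.5 2.5
   vertex 3.5 3.5 5.0
   vertex 4.5 2.0 3.0
  endloop
 endfacet
 facet normal -1.000 0.000 0.000
  outer loop
   vertex 2.5 1.0 0.5
   vertex 2.5 1.5 2.0
   vertex 2.5 2.5 2.5
  endloop
 endfacet
 facet normal 0.330 0.755 -0.566
  outer loop
   vertex 2.5 1.0 0.5
   vertex 2.5 2.5 2.5
   vertex 4.5 2.0 3.0
  endloop
 endfacet
 facet normal -0.725 -0.653 0.218
  outer loop
   vertex 2.5 1.0 0.5
   vertex 4.0 0.5 4.0
   vertex 2.5 1.5 2.0
  endloop
 endfacet
 facet normal 0.757 -0.518 -0.398
  outer loop
   vertex 2.5 1.0 0.5
   vertex 4.5 2.0 3.0
   vertex 4.0 0.5 4.0
  endloop
 endfacet
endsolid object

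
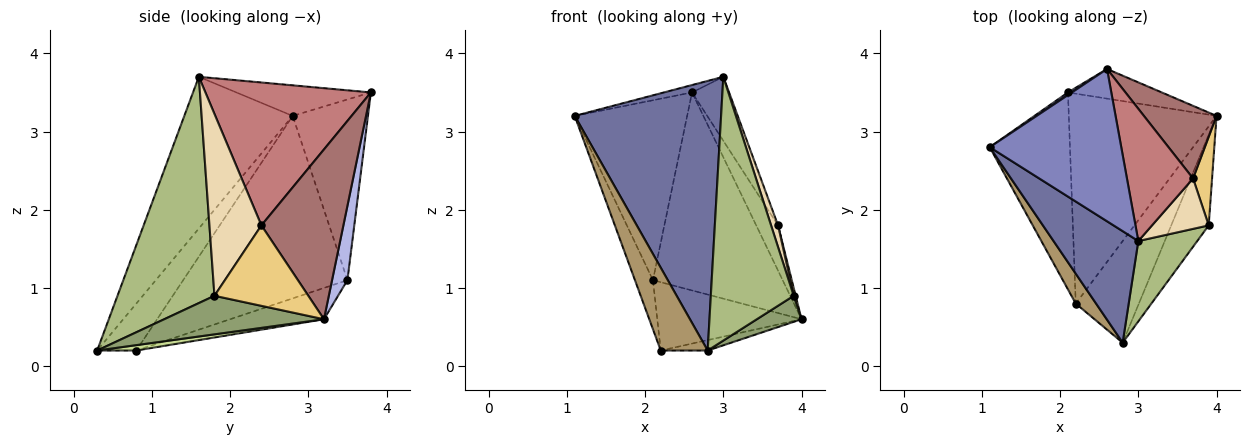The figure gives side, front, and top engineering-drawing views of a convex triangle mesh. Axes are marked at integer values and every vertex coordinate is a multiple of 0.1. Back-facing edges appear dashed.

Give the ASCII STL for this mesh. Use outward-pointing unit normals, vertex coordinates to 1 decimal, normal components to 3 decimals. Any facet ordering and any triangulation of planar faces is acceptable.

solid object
 facet normal -0.565 -0.763 0.316
  outer loop
   vertex 3.0 1.6 3.7
   vertex 1.1 2.8 3.2
   vertex 2.8 0.3 0.2
  endloop
 endfacet
 facet normal -0.226 0.047 0.973
  outer loop
   vertex 2.6 3.8 3.5
   vertex 1.1 2.8 3.2
   vertex 3.0 1.6 3.7
  endloop
 endfacet
 facet normal -0.556 0.831 0.012
  outer loop
   vertex 2.1 3.5 1.1
   vertex 1.1 2.8 3.2
   vertex 2.6 3.8 3.5
  endloop
 endfacet
 facet normal 0.116 0.982 -0.147
  outer loop
   vertex 2.1 3.5 1.1
   vertex 2.6 3.8 3.5
   vertex 4.0 3.2 0.6
  endloop
 endfacet
 facet normal 0.703 -0.197 -0.683
  outer loop
   vertex 3.9 1.8 0.9
   vertex 2.8 0.3 0.2
   vertex 4.0 3.2 0.6
  endloop
 endfacet
 facet normal 0.746 -0.637 0.194
  outer loop
   vertex 3.9 1.8 0.9
   vertex 3.0 1.6 3.7
   vertex 2.8 0.3 0.2
  endloop
 endfacet
 facet normal 0.085 0.102 -0.991
  outer loop
   vertex 2.2 0.8 0.2
   vertex 4.0 3.2 0.6
   vertex 2.8 0.3 0.2
  endloop
 endfacet
 facet normal -0.197 0.303 -0.932
  outer loop
   vertex 2.2 0.8 0.2
   vertex 2.1 3.5 1.1
   vertex 4.0 3.2 0.6
  endloop
 endfacet
 facet normal -0.617 -0.740 0.267
  outer loop
   vertex 2.2 0.8 0.2
   vertex 2.8 0.3 0.2
   vertex 1.1 2.8 3.2
  endloop
 endfacet
 facet normal -0.911 0.100 -0.400
  outer loop
   vertex 2.2 0.8 0.2
   vertex 1.1 2.8 3.2
   vertex 2.1 3.5 1.1
  endloop
 endfacet
 facet normal 0.973 -0.020 0.230
  outer loop
   vertex 3.7 2.4 1.8
   vertex 3.9 1.8 0.9
   vertex 4.0 3.2 0.6
  endloop
 endfacet
 facet normal 0.947 -0.127 0.295
  outer loop
   vertex 3.7 2.4 1.8
   vertex 3.0 1.6 3.7
   vertex 3.9 1.8 0.9
  endloop
 endfacet
 facet normal 0.893 0.238 0.382
  outer loop
   vertex 3.7 2.4 1.8
   vertex 4.0 3.2 0.6
   vertex 2.6 3.8 3.5
  endloop
 endfacet
 facet normal 0.889 0.199 0.412
  outer loop
   vertex 3.7 2.4 1.8
   vertex 2.6 3.8 3.5
   vertex 3.0 1.6 3.7
  endloop
 endfacet
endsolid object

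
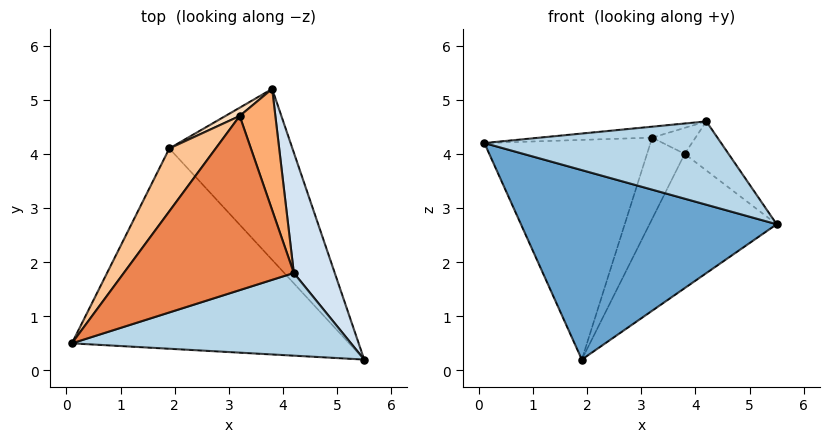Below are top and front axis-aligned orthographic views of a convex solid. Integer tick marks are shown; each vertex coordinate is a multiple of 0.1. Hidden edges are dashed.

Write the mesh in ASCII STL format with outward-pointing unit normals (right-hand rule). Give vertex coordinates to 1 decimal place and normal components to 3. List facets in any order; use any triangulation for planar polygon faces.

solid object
 facet normal -0.233 -0.668 -0.706
  outer loop
   vertex 1.9 4.1 0.2
   vertex 5.5 0.2 2.7
   vertex 0.1 0.5 4.2
  endloop
 endfacet
 facet normal 0.772 0.392 -0.500
  outer loop
   vertex 1.9 4.1 0.2
   vertex 3.8 5.2 4.0
   vertex 5.5 0.2 2.7
  endloop
 endfacet
 facet normal 0.154 -0.701 0.696
  outer loop
   vertex 4.2 1.8 4.6
   vertex 0.1 0.5 4.2
   vertex 5.5 0.2 2.7
  endloop
 endfacet
 facet normal 0.876 0.182 0.446
  outer loop
   vertex 4.2 1.8 4.6
   vertex 5.5 0.2 2.7
   vertex 3.8 5.2 4.0
  endloop
 endfacet
 facet normal -0.116 0.062 0.991
  outer loop
   vertex 3.2 4.7 4.3
   vertex 0.1 0.5 4.2
   vertex 4.2 1.8 4.6
  endloop
 endfacet
 facet normal 0.300 0.200 0.933
  outer loop
   vertex 3.2 4.7 4.3
   vertex 4.2 1.8 4.6
   vertex 3.8 5.2 4.0
  endloop
 endfacet
 facet normal -0.795 0.583 0.167
  outer loop
   vertex 3.2 4.7 4.3
   vertex 1.9 4.1 0.2
   vertex 0.1 0.5 4.2
  endloop
 endfacet
 facet normal -0.614 0.785 0.080
  outer loop
   vertex 3.2 4.7 4.3
   vertex 3.8 5.2 4.0
   vertex 1.9 4.1 0.2
  endloop
 endfacet
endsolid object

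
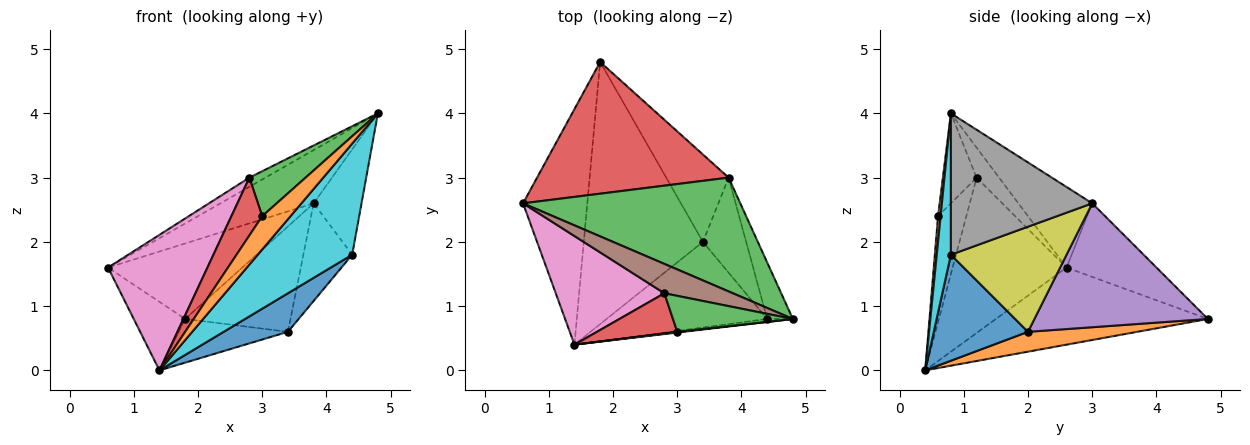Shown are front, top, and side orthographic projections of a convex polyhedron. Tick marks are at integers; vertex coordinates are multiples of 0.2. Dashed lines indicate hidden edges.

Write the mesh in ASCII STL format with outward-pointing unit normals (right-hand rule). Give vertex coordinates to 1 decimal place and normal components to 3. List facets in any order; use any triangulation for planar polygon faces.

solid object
 facet normal -0.755 0.183 -0.629
  outer loop
   vertex 1.4 0.4 0.0
   vertex 0.6 2.6 1.6
   vertex 1.8 4.8 0.8
  endloop
 endfacet
 facet normal 0.162 0.162 -0.973
  outer loop
   vertex 3.4 2.0 0.6
   vertex 1.4 0.4 0.0
   vertex 1.8 4.8 0.8
  endloop
 endfacet
 facet normal -0.319 0.402 0.859
  outer loop
   vertex 3.8 3.0 2.6
   vertex 0.6 2.6 1.6
   vertex 4.8 0.8 4.0
  endloop
 endfacet
 facet normal -0.316 0.472 0.823
  outer loop
   vertex 3.8 3.0 2.6
   vertex 1.8 4.8 0.8
   vertex 0.6 2.6 1.6
  endloop
 endfacet
 facet normal 0.785 0.477 -0.395
  outer loop
   vertex 3.8 3.0 2.6
   vertex 3.4 2.0 0.6
   vertex 1.8 4.8 0.8
  endloop
 endfacet
 facet normal -0.385 0.275 0.881
  outer loop
   vertex 2.8 1.2 3.0
   vertex 4.8 0.8 4.0
   vertex 0.6 2.6 1.6
  endloop
 endfacet
 facet normal -0.667 -0.581 0.466
  outer loop
   vertex 2.8 1.2 3.0
   vertex 0.6 2.6 1.6
   vertex 1.4 0.4 0.0
  endloop
 endfacet
 facet normal 0.933 0.316 -0.170
  outer loop
   vertex 4.4 0.8 1.8
   vertex 3.8 3.0 2.6
   vertex 4.8 0.8 4.0
  endloop
 endfacet
 facet normal 0.862 0.364 -0.354
  outer loop
   vertex 4.4 0.8 1.8
   vertex 3.4 2.0 0.6
   vertex 3.8 3.0 2.6
  endloop
 endfacet
 facet normal 0.148 -0.989 -0.027
  outer loop
   vertex 4.4 0.8 1.8
   vertex 4.8 0.8 4.0
   vertex 1.4 0.4 0.0
  endloop
 endfacet
 facet normal 0.516 -0.352 -0.781
  outer loop
   vertex 4.4 0.8 1.8
   vertex 1.4 0.4 0.0
   vertex 3.4 2.0 0.6
  endloop
 endfacet
 facet normal 0.091 -0.996 0.023
  outer loop
   vertex 3.0 0.6 2.4
   vertex 1.4 0.4 0.0
   vertex 4.8 0.8 4.0
  endloop
 endfacet
 facet normal -0.424 -0.707 0.566
  outer loop
   vertex 3.0 0.6 2.4
   vertex 4.8 0.8 4.0
   vertex 2.8 1.2 3.0
  endloop
 endfacet
 facet normal -0.601 -0.656 0.456
  outer loop
   vertex 3.0 0.6 2.4
   vertex 2.8 1.2 3.0
   vertex 1.4 0.4 0.0
  endloop
 endfacet
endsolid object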